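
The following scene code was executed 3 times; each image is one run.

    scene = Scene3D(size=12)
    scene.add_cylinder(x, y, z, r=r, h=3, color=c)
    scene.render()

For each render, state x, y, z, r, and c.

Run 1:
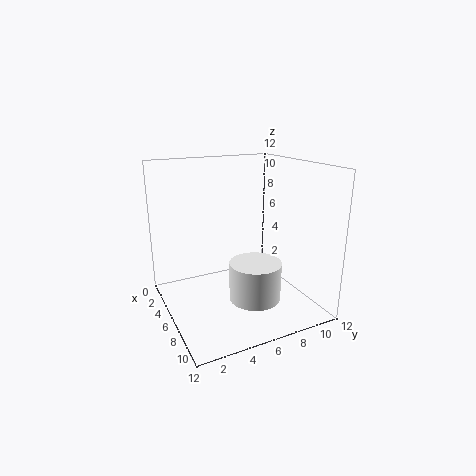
x = 9
y = 6
z = 2
r = 2
c = 'white'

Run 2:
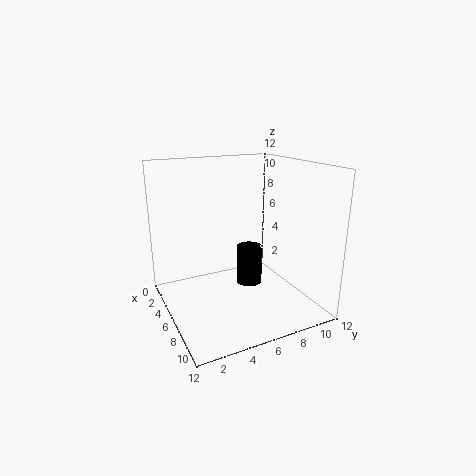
x = 8
y = 6
z = 3
r = 1
c = 'black'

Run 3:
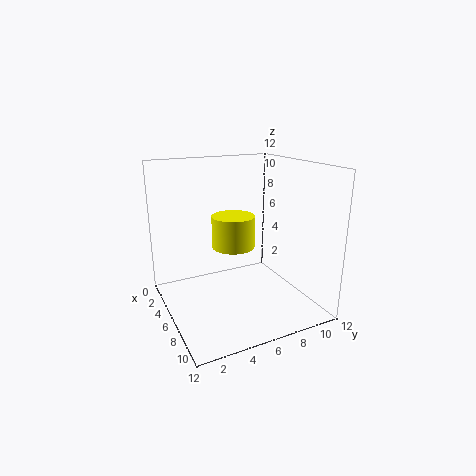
x = 3
y = 7
z = 4
r = 2
c = 'yellow'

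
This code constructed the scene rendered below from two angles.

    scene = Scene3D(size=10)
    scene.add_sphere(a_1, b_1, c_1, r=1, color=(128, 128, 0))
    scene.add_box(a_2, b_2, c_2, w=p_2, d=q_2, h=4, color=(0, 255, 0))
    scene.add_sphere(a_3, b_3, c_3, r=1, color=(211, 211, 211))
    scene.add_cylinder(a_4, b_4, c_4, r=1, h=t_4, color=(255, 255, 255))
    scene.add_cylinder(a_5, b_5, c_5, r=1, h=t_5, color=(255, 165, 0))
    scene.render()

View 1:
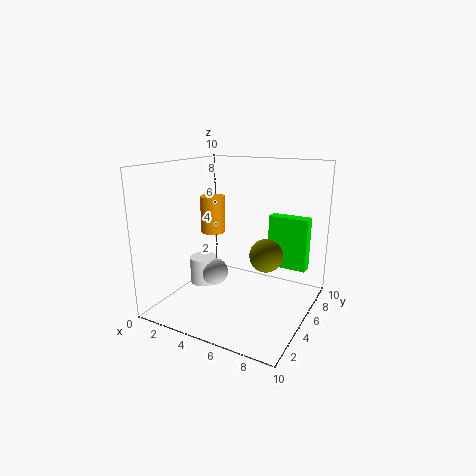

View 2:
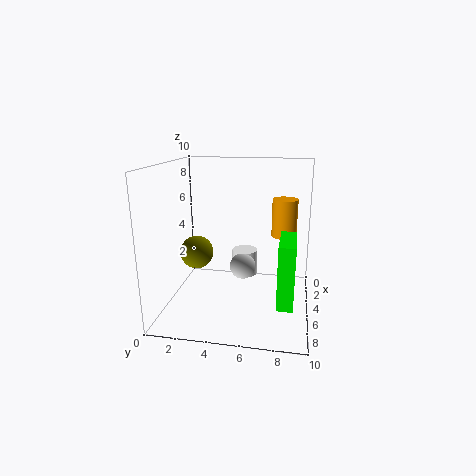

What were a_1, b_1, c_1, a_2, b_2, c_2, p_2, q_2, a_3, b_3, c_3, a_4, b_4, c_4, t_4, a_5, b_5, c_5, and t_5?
a_1 = 8, b_1 = 3, c_1 = 5, a_2 = 6, b_2 = 8, c_2 = 2, p_2 = 3, q_2 = 1, a_3 = 3, b_3 = 5, c_3 = 2, a_4 = 2, b_4 = 5, c_4 = 1, t_4 = 2, a_5 = 1, b_5 = 8, c_5 = 4, t_5 = 3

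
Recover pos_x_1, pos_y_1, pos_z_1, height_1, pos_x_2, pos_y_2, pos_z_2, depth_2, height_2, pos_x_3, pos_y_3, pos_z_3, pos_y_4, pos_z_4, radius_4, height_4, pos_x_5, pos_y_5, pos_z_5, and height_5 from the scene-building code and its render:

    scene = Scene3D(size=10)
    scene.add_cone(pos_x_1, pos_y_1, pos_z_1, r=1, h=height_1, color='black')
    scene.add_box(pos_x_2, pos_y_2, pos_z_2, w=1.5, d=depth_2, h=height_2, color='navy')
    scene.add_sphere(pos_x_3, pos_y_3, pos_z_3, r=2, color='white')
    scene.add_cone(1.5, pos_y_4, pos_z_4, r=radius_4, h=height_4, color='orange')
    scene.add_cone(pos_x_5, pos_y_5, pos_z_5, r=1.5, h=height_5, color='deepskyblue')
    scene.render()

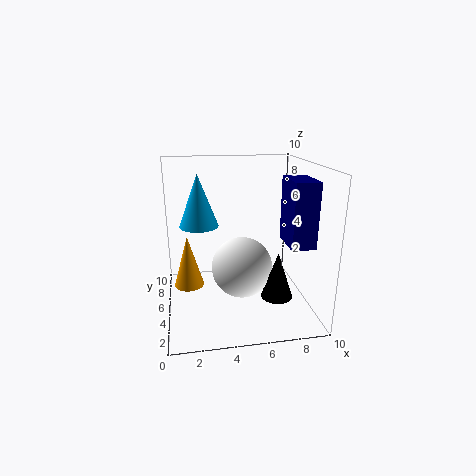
pos_x_1 = 7, pos_y_1 = 2, pos_z_1 = 2, height_1 = 3, pos_x_2 = 7.5, pos_y_2 = 1, pos_z_2 = 5.5, depth_2 = 2.5, height_2 = 4, pos_x_3 = 5, pos_y_3 = 3.5, pos_z_3 = 3.5, pos_y_4 = 4.5, pos_z_4 = 2, radius_4 = 1, height_4 = 3.5, pos_x_5 = 2.5, pos_y_5 = 8, pos_z_5 = 5, height_5 = 4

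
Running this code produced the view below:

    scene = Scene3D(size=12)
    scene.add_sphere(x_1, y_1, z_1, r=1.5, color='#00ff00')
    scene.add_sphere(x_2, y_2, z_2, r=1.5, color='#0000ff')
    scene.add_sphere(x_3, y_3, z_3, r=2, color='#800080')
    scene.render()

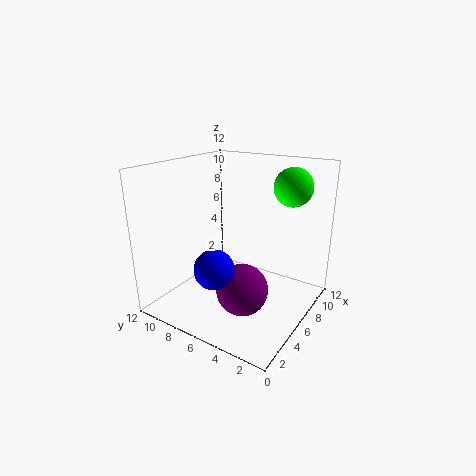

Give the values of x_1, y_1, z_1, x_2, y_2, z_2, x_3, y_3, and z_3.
x_1 = 7.5
y_1 = 2
z_1 = 10.5
x_2 = 2
y_2 = 5.5
z_2 = 5
x_3 = 3.5
y_3 = 4
z_3 = 3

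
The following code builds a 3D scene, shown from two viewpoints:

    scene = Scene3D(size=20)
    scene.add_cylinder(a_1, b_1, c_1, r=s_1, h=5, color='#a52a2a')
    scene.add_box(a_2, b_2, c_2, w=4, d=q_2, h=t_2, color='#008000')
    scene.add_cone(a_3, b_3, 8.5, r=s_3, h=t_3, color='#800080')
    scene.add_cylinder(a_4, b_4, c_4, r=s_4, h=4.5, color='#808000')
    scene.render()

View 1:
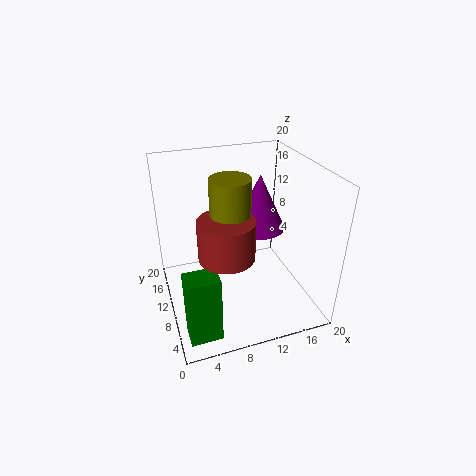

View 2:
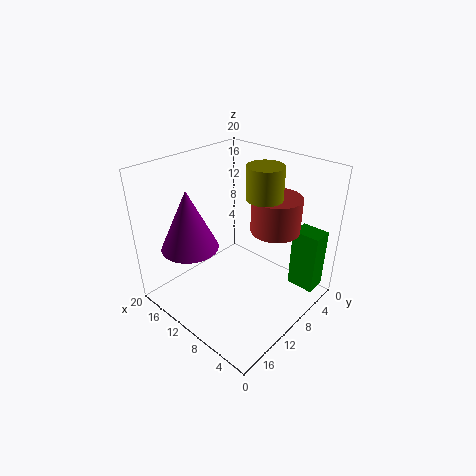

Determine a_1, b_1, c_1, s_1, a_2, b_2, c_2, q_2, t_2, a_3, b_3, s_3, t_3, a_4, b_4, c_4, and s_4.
a_1 = 7; b_1 = 5.5; c_1 = 10.5; s_1 = 3.5; a_2 = 1; b_2 = 1; c_2 = 1.5; q_2 = 3; t_2 = 9; a_3 = 15; b_3 = 14.5; s_3 = 4; t_3 = 8.5; a_4 = 8; b_4 = 7; c_4 = 15.5; s_4 = 2.5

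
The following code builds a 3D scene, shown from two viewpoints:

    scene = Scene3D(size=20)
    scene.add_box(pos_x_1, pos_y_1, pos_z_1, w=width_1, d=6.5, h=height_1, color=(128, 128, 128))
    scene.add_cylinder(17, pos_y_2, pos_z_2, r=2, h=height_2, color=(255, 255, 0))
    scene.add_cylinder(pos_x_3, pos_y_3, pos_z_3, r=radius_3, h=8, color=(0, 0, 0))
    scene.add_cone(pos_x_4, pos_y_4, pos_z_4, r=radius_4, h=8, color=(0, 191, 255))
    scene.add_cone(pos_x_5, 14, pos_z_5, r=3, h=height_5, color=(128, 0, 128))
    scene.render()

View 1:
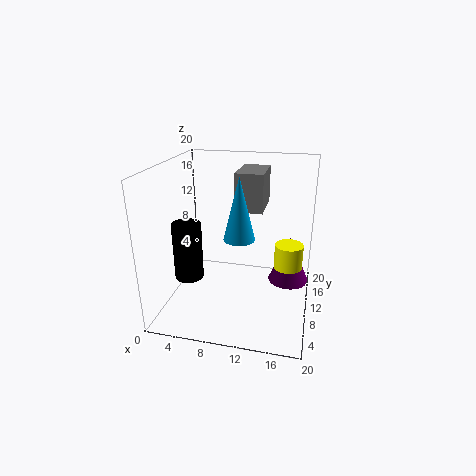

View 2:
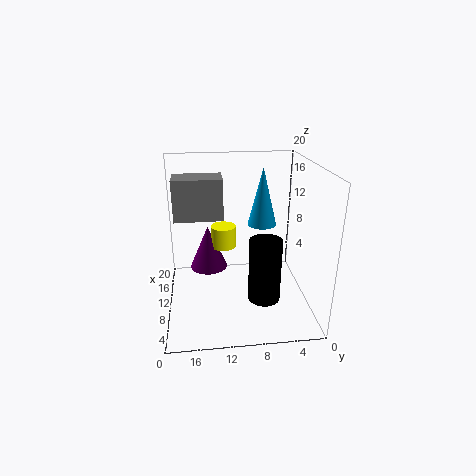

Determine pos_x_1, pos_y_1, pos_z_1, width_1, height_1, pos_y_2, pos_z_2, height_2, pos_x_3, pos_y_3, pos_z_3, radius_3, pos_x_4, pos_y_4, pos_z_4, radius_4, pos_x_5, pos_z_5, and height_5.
pos_x_1 = 9; pos_y_1 = 12; pos_z_1 = 13; width_1 = 4; height_1 = 5.5; pos_y_2 = 11.5; pos_z_2 = 5.5; height_2 = 3.5; pos_x_3 = 3.5; pos_y_3 = 7.5; pos_z_3 = 4.5; radius_3 = 2; pos_x_4 = 11; pos_y_4 = 6.5; pos_z_4 = 11.5; radius_4 = 2; pos_x_5 = 17; pos_z_5 = 2; height_5 = 7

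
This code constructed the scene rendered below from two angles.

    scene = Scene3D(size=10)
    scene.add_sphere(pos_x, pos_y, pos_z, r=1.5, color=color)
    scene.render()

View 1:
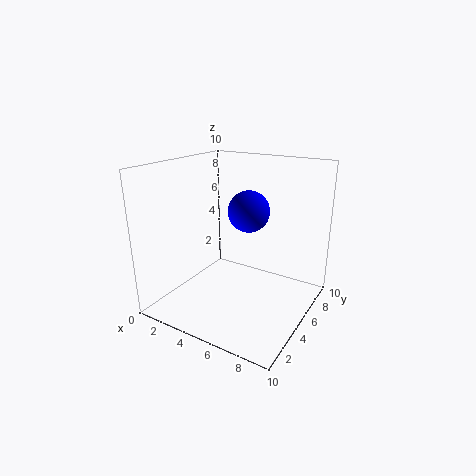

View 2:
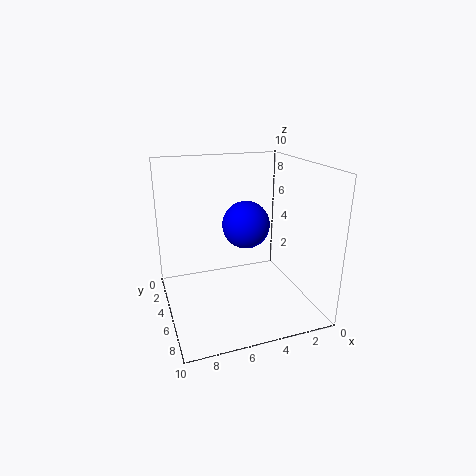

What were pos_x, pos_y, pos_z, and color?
pos_x = 5
pos_y = 6.5
pos_z = 6.5
color = 'blue'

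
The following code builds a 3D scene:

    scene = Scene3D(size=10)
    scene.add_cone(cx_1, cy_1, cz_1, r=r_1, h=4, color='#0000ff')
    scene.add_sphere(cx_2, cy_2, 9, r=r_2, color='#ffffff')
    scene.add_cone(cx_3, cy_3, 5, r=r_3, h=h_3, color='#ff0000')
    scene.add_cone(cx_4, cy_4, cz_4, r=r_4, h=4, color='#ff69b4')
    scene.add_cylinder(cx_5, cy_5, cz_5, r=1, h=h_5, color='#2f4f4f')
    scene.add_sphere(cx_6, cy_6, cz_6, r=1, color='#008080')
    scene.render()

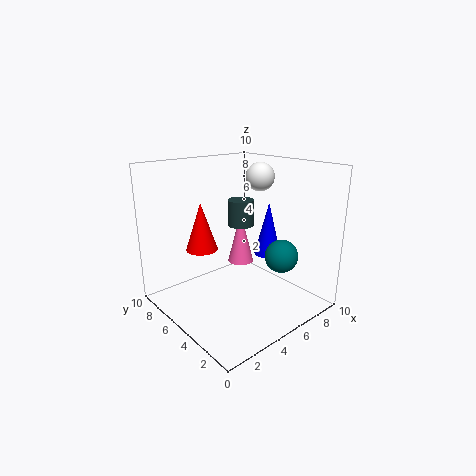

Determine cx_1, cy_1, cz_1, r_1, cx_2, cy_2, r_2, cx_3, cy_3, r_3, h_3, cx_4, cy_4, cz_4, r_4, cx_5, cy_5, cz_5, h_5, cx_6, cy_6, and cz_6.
cx_1 = 8; cy_1 = 5; cz_1 = 3; r_1 = 1; cx_2 = 7; cy_2 = 5; r_2 = 1; cx_3 = 2; cy_3 = 5; r_3 = 1; h_3 = 3; cx_4 = 7; cy_4 = 7; cz_4 = 2; r_4 = 1; cx_5 = 7; cy_5 = 7; cz_5 = 5; h_5 = 2; cx_6 = 5; cy_6 = 1; cz_6 = 5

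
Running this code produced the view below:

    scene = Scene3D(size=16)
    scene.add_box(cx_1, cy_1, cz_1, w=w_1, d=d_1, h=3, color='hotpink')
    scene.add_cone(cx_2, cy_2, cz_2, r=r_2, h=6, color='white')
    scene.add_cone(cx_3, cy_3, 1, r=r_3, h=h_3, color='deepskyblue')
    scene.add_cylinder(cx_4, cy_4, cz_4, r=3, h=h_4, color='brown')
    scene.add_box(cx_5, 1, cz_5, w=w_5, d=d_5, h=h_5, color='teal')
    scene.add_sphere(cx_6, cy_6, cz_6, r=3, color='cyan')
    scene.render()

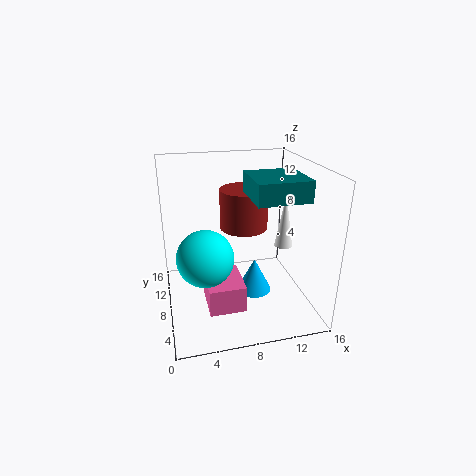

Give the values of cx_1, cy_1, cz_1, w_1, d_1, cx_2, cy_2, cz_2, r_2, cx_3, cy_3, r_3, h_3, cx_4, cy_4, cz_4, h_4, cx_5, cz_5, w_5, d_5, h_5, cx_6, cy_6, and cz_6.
cx_1 = 4; cy_1 = 4; cz_1 = 1; w_1 = 4; d_1 = 5; cx_2 = 13; cy_2 = 7; cz_2 = 7; r_2 = 1; cx_3 = 10; cy_3 = 8; r_3 = 2; h_3 = 4; cx_4 = 10; cy_4 = 13; cz_4 = 7; h_4 = 5; cx_5 = 8; cz_5 = 14; w_5 = 5; d_5 = 5; h_5 = 2; cx_6 = 4; cy_6 = 6; cz_6 = 7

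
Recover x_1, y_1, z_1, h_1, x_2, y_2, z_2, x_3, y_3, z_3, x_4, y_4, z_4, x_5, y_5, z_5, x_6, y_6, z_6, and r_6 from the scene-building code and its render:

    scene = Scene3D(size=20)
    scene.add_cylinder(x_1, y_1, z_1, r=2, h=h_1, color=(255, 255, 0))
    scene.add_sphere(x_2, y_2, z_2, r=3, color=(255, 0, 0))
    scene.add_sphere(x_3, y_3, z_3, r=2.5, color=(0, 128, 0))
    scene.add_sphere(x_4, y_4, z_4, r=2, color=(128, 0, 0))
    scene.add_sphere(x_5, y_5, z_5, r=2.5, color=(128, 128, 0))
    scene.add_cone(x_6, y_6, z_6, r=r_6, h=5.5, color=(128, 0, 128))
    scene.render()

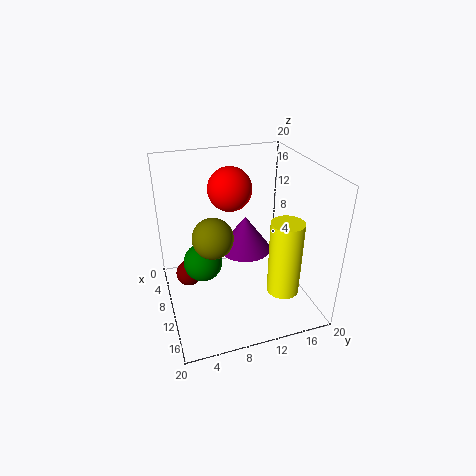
x_1 = 17.5, y_1 = 13.5, z_1 = 6, h_1 = 9.5, x_2 = 8, y_2 = 9.5, z_2 = 16.5, x_3 = 12, y_3 = 4.5, z_3 = 8.5, x_4 = 5, y_4 = 3.5, z_4 = 2, x_5 = 14, y_5 = 5.5, z_5 = 13, x_6 = 6, y_6 = 12.5, z_6 = 5.5, r_6 = 4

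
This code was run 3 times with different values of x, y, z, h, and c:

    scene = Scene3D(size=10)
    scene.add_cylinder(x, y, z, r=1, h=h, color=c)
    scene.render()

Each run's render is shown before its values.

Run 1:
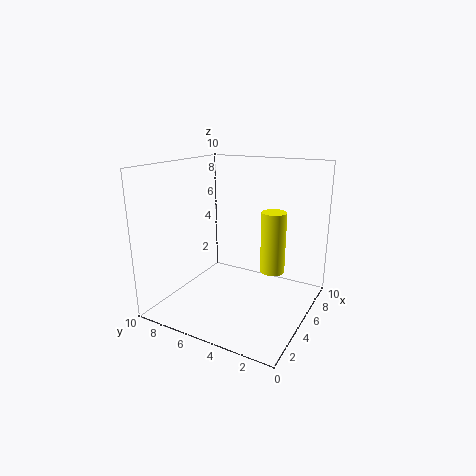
x = 9
y = 4
z = 1
h = 5
c = 'yellow'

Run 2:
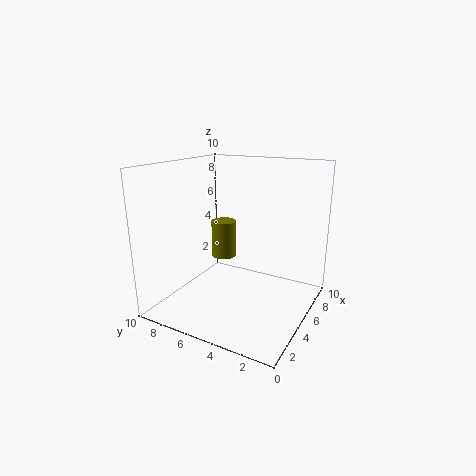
x = 8
y = 8
z = 2
h = 3
c = 'olive'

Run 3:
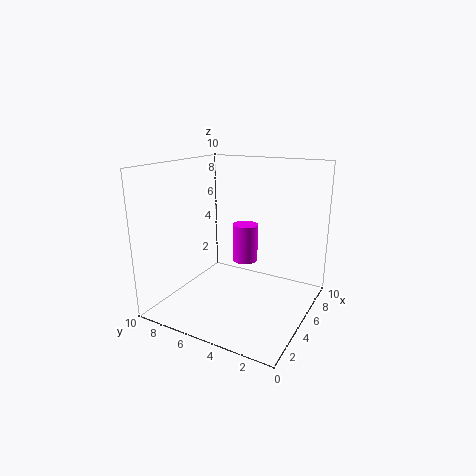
x = 8
y = 6
z = 2
h = 3
c = 'magenta'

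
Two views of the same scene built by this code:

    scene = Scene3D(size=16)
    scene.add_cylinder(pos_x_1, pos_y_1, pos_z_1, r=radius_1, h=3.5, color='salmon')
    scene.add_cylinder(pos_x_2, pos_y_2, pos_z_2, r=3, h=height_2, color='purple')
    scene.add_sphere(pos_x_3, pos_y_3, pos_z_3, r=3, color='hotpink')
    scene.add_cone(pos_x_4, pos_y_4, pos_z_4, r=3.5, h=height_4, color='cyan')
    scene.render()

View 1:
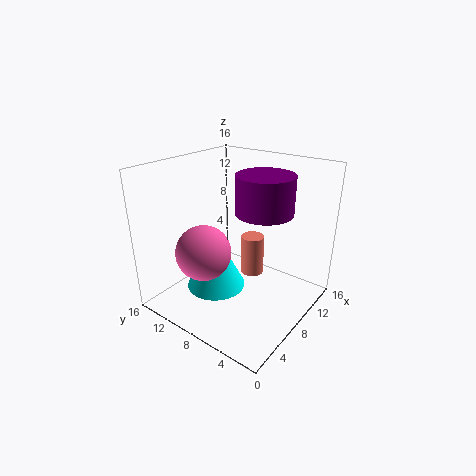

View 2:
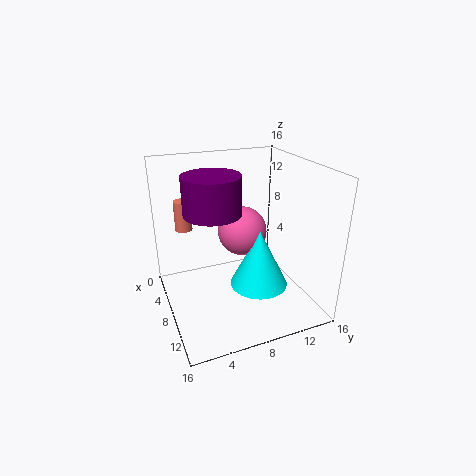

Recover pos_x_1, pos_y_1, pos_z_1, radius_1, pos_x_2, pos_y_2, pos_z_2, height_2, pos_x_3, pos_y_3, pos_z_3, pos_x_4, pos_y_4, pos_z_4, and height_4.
pos_x_1 = 3.5; pos_y_1 = 3; pos_z_1 = 8; radius_1 = 1; pos_x_2 = 8.5; pos_y_2 = 5; pos_z_2 = 11.5; height_2 = 4; pos_x_3 = 4.5; pos_y_3 = 10; pos_z_3 = 7; pos_x_4 = 7.5; pos_y_4 = 11; pos_z_4 = 1; height_4 = 7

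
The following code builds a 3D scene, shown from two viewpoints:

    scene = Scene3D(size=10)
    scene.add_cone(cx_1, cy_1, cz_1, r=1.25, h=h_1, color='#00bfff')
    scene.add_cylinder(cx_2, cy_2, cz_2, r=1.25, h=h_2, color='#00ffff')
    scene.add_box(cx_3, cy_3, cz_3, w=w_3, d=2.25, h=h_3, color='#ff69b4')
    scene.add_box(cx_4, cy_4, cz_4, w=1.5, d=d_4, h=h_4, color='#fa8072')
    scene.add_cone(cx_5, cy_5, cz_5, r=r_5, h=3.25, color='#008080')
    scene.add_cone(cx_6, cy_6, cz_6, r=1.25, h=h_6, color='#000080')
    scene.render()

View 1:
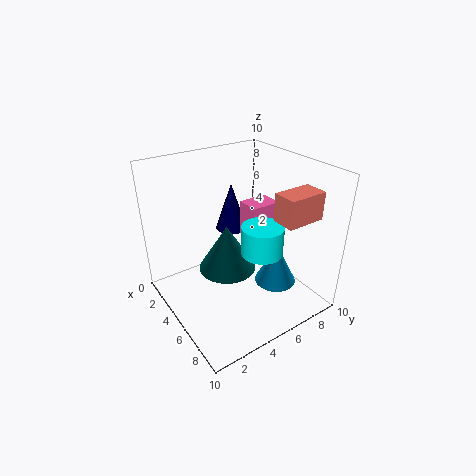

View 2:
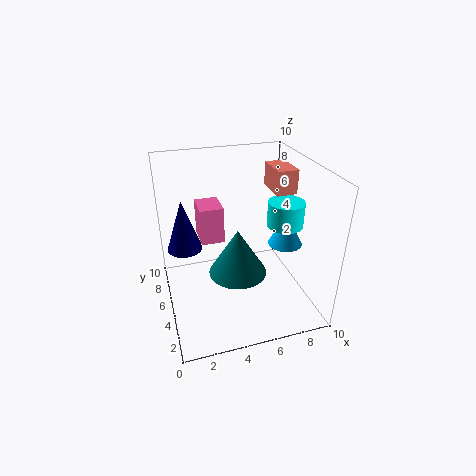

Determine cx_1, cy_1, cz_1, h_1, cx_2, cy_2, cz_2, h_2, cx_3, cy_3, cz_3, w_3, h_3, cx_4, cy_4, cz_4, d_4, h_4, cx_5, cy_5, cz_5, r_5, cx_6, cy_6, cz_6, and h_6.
cx_1 = 8.75; cy_1 = 5.25; cz_1 = 3.75; h_1 = 2.5; cx_2 = 8.25; cy_2 = 4.5; cz_2 = 5.75; h_2 = 1.75; cx_3 = 2.75; cy_3 = 6.75; cz_3 = 3.75; w_3 = 1.75; h_3 = 2.75; cx_4 = 8; cy_4 = 5.5; cz_4 = 7.5; d_4 = 2.5; h_4 = 1.75; cx_5 = 4.75; cy_5 = 4.25; cz_5 = 2.75; r_5 = 2; cx_6 = 1.5; cy_6 = 6.75; cz_6 = 3.75; h_6 = 3.75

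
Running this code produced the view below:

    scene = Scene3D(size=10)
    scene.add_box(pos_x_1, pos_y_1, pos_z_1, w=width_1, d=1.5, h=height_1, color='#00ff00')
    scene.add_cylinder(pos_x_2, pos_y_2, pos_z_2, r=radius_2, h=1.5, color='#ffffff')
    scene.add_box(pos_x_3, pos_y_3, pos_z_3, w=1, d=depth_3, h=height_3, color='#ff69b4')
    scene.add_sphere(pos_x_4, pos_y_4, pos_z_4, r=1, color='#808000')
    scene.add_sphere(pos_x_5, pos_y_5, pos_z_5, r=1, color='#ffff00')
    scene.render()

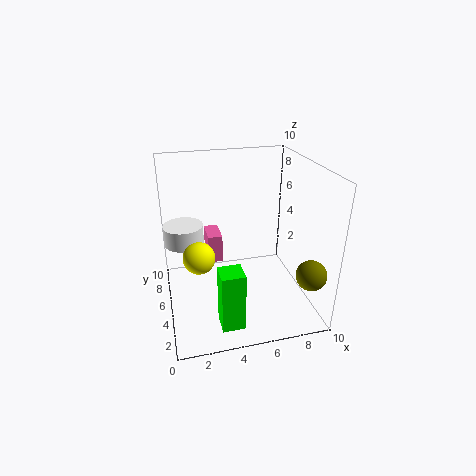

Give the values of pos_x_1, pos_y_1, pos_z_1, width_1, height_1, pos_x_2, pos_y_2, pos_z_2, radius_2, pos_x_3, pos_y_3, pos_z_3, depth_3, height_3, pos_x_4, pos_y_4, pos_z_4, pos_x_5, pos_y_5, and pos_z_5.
pos_x_1 = 3; pos_y_1 = 1; pos_z_1 = 0.5; width_1 = 1.5; height_1 = 4; pos_x_2 = 1.5; pos_y_2 = 8; pos_z_2 = 3.5; radius_2 = 1.5; pos_x_3 = 3; pos_y_3 = 5.5; pos_z_3 = 3; depth_3 = 2; height_3 = 2; pos_x_4 = 9; pos_y_4 = 1.5; pos_z_4 = 3.5; pos_x_5 = 2; pos_y_5 = 3; pos_z_5 = 5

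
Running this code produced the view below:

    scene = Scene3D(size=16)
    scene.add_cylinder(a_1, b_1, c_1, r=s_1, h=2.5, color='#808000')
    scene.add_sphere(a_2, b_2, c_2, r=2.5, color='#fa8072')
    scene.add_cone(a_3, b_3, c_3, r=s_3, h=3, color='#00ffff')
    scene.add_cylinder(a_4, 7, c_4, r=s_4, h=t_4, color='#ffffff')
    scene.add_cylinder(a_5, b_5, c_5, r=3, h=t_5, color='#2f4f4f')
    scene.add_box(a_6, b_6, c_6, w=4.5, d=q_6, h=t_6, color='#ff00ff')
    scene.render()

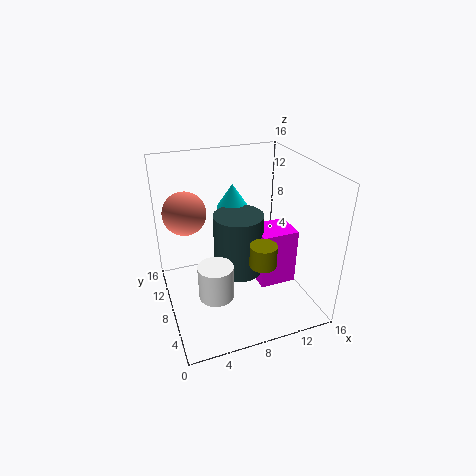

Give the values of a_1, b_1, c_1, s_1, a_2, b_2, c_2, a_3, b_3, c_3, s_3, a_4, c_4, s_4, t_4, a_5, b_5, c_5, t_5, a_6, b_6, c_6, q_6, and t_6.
a_1 = 10, b_1 = 5.5, c_1 = 5.5, s_1 = 1.5, a_2 = 3, b_2 = 12, c_2 = 10, a_3 = 9.5, b_3 = 14, c_3 = 9, s_3 = 2, a_4 = 5, c_4 = 1.5, s_4 = 2, t_4 = 4, a_5 = 9, b_5 = 10.5, c_5 = 2, t_5 = 7.5, a_6 = 11, b_6 = 7.5, c_6 = 0.5, q_6 = 4, t_6 = 7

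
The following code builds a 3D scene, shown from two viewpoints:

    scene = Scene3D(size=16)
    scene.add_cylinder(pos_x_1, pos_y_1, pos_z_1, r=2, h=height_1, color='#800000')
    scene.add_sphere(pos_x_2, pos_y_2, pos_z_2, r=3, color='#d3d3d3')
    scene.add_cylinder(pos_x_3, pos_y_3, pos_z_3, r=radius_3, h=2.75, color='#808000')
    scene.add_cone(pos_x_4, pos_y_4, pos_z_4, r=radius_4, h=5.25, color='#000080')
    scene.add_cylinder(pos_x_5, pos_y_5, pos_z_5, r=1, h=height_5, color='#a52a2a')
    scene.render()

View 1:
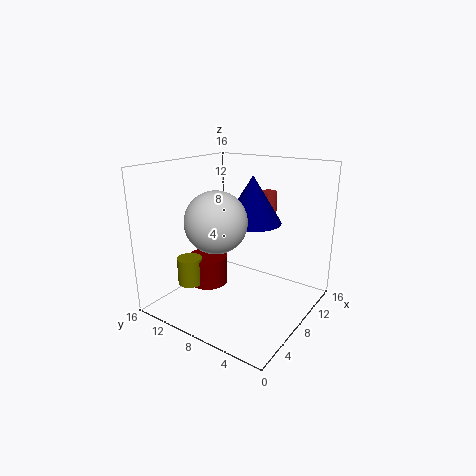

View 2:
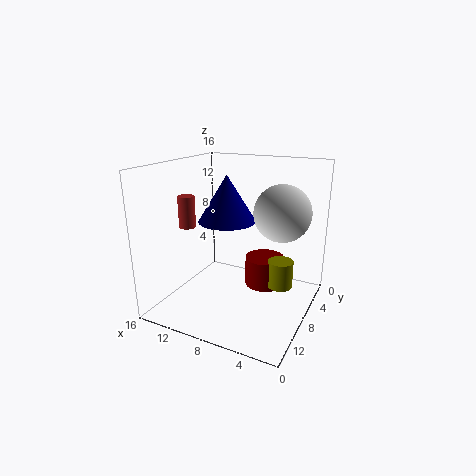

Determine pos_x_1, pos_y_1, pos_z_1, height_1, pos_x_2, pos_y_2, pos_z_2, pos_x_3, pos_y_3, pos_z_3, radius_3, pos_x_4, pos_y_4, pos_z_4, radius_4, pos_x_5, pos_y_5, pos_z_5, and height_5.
pos_x_1 = 4.25, pos_y_1 = 9.25, pos_z_1 = 4, height_1 = 3, pos_x_2 = 3.25, pos_y_2 = 7.25, pos_z_2 = 11.25, pos_x_3 = 2.25, pos_y_3 = 10, pos_z_3 = 4.5, radius_3 = 1.25, pos_x_4 = 9.75, pos_y_4 = 7.25, pos_z_4 = 9.5, radius_4 = 3.25, pos_x_5 = 14.75, pos_y_5 = 8, pos_z_5 = 8.25, height_5 = 3.75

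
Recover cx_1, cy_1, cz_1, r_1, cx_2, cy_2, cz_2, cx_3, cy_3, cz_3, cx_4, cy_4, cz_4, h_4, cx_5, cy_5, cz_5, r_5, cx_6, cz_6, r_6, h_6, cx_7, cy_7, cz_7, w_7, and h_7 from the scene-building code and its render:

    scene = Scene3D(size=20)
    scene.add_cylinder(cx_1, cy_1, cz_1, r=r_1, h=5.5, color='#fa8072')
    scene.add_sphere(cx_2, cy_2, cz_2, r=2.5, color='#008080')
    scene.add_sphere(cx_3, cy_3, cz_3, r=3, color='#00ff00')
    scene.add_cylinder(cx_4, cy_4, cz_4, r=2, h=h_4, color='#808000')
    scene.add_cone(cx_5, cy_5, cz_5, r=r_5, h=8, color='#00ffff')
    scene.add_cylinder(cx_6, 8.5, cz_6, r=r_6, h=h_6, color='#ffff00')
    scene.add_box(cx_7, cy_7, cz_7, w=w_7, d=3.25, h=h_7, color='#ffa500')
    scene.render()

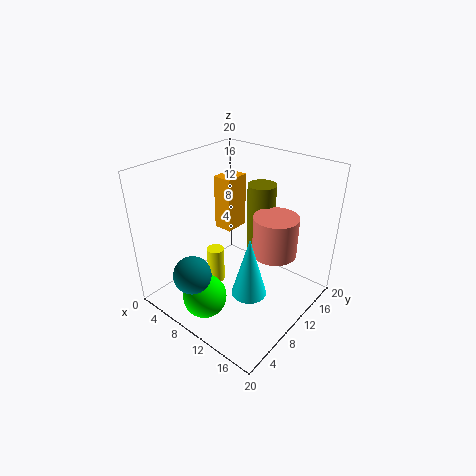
cx_1 = 14.75
cy_1 = 12
cz_1 = 8.5
r_1 = 3
cx_2 = 8.25
cy_2 = 2.75
cz_2 = 7
cx_3 = 9
cy_3 = 4
cz_3 = 3
cx_4 = 10.75
cy_4 = 14.25
cz_4 = 6.75
h_4 = 10
cx_5 = 14.75
cy_5 = 6.5
cz_5 = 5.25
r_5 = 2.25
cx_6 = 7
cz_6 = 2.5
r_6 = 1.25
h_6 = 5.25
cx_7 = 7.75
cy_7 = 8
cz_7 = 12
w_7 = 2.5
h_7 = 7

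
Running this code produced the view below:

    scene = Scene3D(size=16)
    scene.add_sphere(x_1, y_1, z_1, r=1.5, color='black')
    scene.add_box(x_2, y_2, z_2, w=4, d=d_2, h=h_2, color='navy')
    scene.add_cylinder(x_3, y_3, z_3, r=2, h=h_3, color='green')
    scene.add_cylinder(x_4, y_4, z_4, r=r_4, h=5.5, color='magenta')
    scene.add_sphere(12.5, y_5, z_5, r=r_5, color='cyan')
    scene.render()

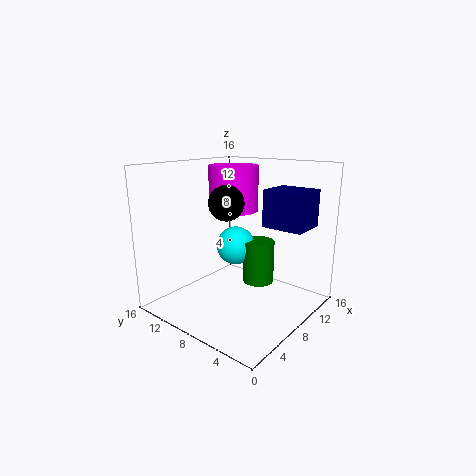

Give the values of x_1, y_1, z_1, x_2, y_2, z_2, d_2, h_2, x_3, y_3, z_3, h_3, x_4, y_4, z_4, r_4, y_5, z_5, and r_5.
x_1 = 1.5, y_1 = 4, z_1 = 13.5, x_2 = 9, y_2 = 1, z_2 = 9.5, d_2 = 4.5, h_2 = 4, x_3 = 13.5, y_3 = 9, z_3 = 0.5, h_3 = 5.5, x_4 = 11.5, y_4 = 11.5, z_4 = 10, r_4 = 3, y_5 = 12, z_5 = 5, r_5 = 2.5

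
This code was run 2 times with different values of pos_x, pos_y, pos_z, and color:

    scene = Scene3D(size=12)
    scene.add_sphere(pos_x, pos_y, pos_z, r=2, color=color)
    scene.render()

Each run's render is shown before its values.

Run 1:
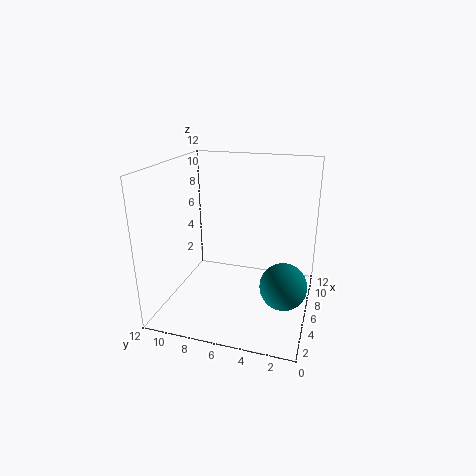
pos_x = 6; pos_y = 2; pos_z = 2; color = 'teal'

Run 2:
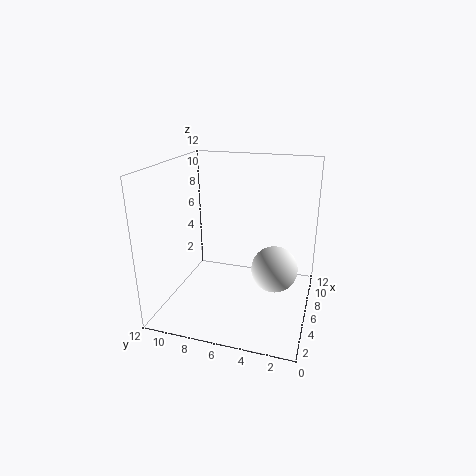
pos_x = 7; pos_y = 3; pos_z = 3; color = 'white'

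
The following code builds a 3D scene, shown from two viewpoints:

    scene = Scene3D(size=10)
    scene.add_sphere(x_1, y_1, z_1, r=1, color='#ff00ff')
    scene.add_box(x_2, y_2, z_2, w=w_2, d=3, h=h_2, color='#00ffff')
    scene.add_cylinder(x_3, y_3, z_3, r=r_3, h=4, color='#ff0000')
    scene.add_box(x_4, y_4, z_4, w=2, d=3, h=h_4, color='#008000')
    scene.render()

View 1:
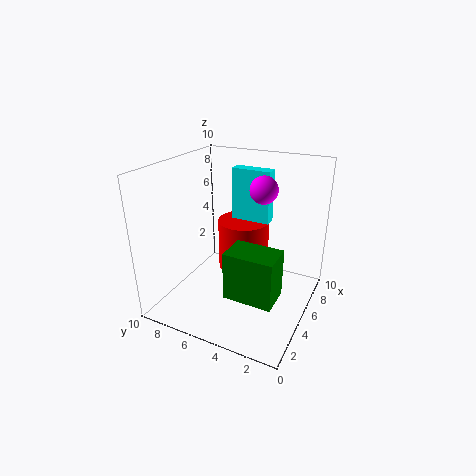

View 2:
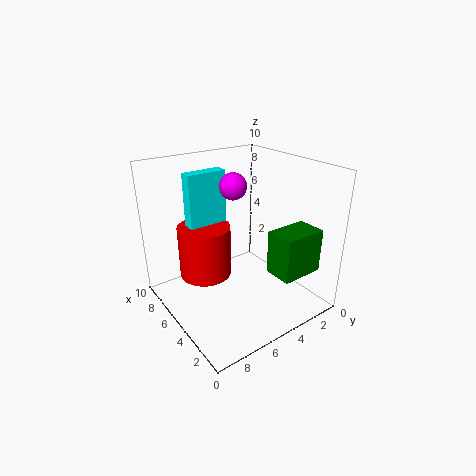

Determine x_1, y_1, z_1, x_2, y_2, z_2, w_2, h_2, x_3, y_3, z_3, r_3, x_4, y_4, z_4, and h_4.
x_1 = 7; y_1 = 4; z_1 = 8; x_2 = 8; y_2 = 4; z_2 = 5; w_2 = 1; h_2 = 4; x_3 = 8; y_3 = 6; z_3 = 1; r_3 = 2; x_4 = 1; y_4 = 1; z_4 = 3; h_4 = 3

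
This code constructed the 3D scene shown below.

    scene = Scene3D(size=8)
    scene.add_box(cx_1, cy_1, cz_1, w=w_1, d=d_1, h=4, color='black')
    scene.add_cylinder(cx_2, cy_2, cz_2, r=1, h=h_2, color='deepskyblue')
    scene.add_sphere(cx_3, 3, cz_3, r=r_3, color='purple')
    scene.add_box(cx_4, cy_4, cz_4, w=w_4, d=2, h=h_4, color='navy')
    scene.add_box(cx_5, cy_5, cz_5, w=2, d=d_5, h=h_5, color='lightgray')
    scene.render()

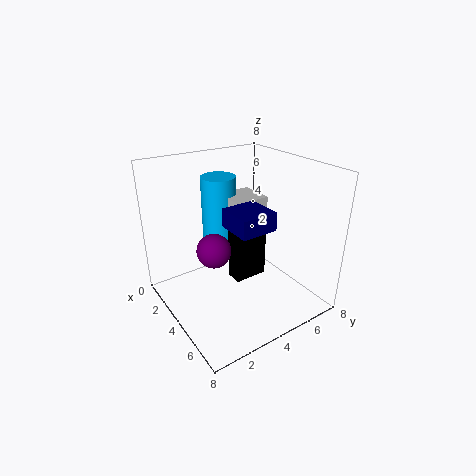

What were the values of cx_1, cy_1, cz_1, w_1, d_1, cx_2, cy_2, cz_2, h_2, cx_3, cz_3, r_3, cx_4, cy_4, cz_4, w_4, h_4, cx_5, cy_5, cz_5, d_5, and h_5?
cx_1 = 3, cy_1 = 4, cz_1 = 1, w_1 = 1, d_1 = 2, cx_2 = 2, cy_2 = 4, cz_2 = 3, h_2 = 4, cx_3 = 3, cz_3 = 3, r_3 = 1, cx_4 = 4, cy_4 = 3, cz_4 = 5, w_4 = 2, h_4 = 1, cx_5 = 2, cy_5 = 4, cz_5 = 5, d_5 = 2, h_5 = 1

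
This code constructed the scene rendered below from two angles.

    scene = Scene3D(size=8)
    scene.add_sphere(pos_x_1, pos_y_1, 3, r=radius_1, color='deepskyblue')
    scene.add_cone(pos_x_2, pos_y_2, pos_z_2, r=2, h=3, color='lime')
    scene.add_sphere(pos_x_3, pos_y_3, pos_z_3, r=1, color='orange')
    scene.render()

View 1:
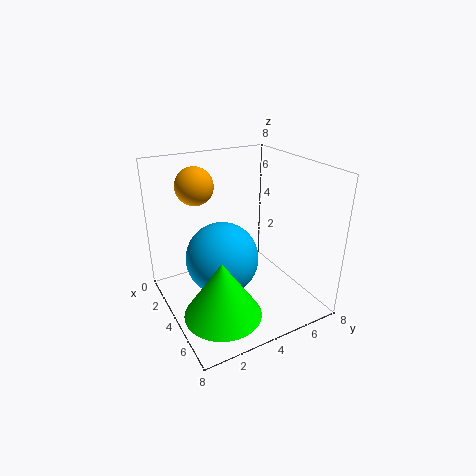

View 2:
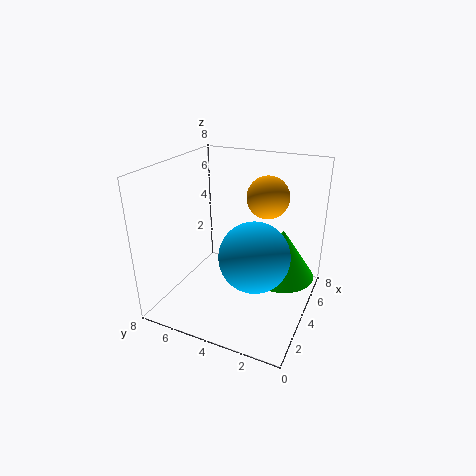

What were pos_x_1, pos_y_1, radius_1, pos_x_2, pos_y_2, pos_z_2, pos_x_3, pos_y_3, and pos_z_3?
pos_x_1 = 4, pos_y_1 = 3, radius_1 = 2, pos_x_2 = 6, pos_y_2 = 2, pos_z_2 = 1, pos_x_3 = 3, pos_y_3 = 2, pos_z_3 = 7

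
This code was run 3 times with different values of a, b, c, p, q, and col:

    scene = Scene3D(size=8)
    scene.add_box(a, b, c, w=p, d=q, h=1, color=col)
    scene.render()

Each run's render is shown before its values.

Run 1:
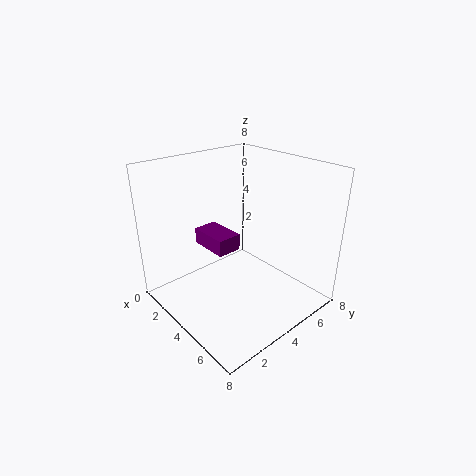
a = 0.5
b = 3.5
c = 2.5
p = 2.5
q = 1.5
col = 'purple'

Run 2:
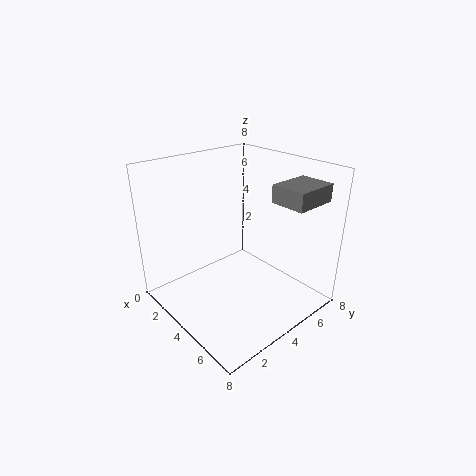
a = 5
b = 5.5
c = 6
p = 2
q = 2.5
col = 'gray'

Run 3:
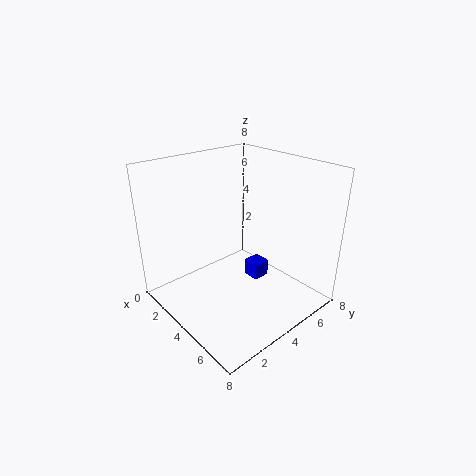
a = 3.5
b = 5
c = 1
p = 1
q = 1
col = 'blue'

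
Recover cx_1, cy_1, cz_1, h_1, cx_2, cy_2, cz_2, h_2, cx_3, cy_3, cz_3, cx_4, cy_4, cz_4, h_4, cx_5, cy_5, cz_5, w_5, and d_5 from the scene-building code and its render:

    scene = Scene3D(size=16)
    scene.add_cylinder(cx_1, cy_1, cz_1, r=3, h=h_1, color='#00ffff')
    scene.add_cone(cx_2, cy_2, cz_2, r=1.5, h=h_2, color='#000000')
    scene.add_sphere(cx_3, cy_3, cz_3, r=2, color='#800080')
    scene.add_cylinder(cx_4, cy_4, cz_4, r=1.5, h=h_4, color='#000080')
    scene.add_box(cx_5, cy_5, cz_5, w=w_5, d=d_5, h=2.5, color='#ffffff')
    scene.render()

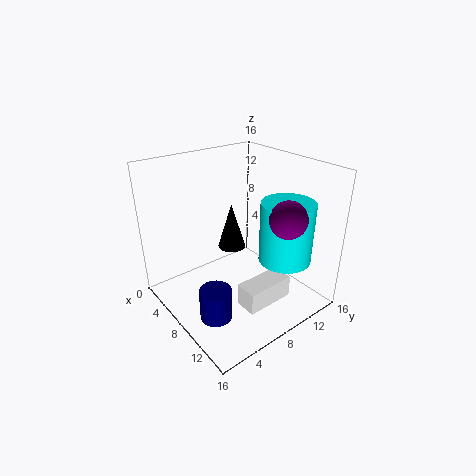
cx_1 = 11, cy_1 = 12.5, cz_1 = 5, h_1 = 7, cx_2 = 7.5, cy_2 = 7.5, cz_2 = 7, h_2 = 5, cx_3 = 12.5, cy_3 = 11, cz_3 = 11, cx_4 = 13, cy_4 = 1.5, cz_4 = 4, h_4 = 3, cx_5 = 10.5, cy_5 = 6, cz_5 = 1.5, w_5 = 2.5, d_5 = 5.5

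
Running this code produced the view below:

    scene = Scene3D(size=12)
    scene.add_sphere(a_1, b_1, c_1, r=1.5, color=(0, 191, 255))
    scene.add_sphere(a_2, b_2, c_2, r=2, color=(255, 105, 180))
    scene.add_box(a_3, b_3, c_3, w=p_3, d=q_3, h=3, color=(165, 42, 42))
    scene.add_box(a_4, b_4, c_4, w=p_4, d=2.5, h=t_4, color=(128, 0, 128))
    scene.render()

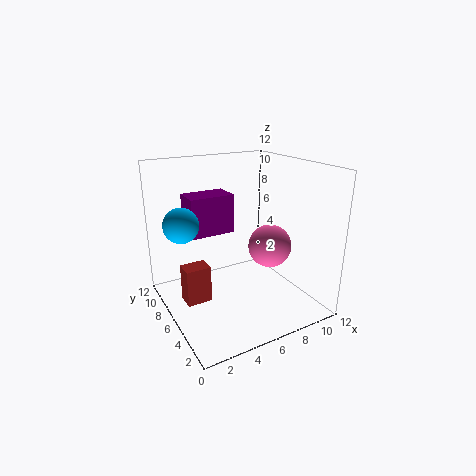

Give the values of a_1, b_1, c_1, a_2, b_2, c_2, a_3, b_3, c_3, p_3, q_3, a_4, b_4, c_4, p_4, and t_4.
a_1 = 2; b_1 = 8.5; c_1 = 7; a_2 = 10; b_2 = 7; c_2 = 4; a_3 = 1; b_3 = 5; c_3 = 1.5; p_3 = 2; q_3 = 1.5; a_4 = 3; b_4 = 8.5; c_4 = 5.5; p_4 = 4; t_4 = 3.5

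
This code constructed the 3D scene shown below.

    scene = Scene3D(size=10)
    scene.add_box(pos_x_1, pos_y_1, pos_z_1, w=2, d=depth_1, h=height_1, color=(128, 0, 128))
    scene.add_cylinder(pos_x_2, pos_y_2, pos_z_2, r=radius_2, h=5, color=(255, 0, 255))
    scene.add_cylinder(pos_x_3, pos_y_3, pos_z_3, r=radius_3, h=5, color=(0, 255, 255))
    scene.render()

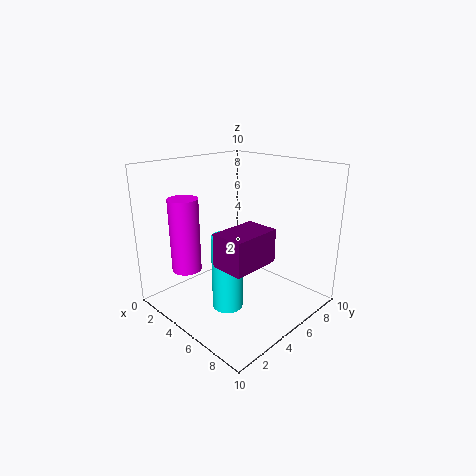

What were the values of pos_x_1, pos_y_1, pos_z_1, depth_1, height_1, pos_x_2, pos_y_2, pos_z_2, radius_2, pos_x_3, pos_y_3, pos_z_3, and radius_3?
pos_x_1 = 7; pos_y_1 = 1; pos_z_1 = 5; depth_1 = 3; height_1 = 2; pos_x_2 = 3; pos_y_2 = 2; pos_z_2 = 3; radius_2 = 1; pos_x_3 = 6; pos_y_3 = 3; pos_z_3 = 1; radius_3 = 1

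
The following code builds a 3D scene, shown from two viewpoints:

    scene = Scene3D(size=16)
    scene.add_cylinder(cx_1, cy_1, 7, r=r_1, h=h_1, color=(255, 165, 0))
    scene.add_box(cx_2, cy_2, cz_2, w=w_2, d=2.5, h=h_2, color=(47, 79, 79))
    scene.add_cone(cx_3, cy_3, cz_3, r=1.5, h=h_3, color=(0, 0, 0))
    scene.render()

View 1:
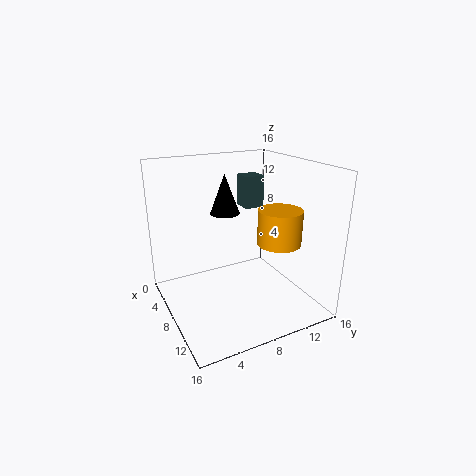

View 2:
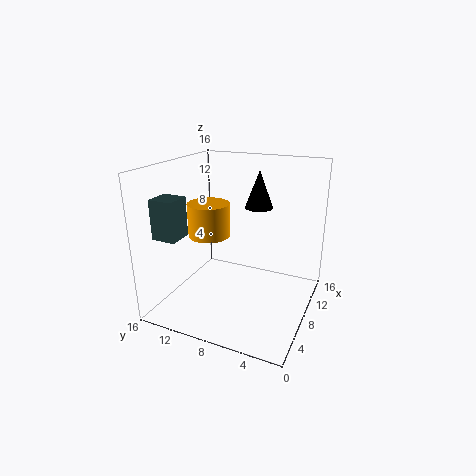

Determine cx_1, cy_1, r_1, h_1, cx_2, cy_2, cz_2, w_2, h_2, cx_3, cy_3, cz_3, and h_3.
cx_1 = 9.5; cy_1 = 12.5; r_1 = 2.5; h_1 = 4; cx_2 = 1; cy_2 = 11.5; cz_2 = 9.5; w_2 = 2.5; h_2 = 4; cx_3 = 9; cy_3 = 6; cz_3 = 11.5; h_3 = 4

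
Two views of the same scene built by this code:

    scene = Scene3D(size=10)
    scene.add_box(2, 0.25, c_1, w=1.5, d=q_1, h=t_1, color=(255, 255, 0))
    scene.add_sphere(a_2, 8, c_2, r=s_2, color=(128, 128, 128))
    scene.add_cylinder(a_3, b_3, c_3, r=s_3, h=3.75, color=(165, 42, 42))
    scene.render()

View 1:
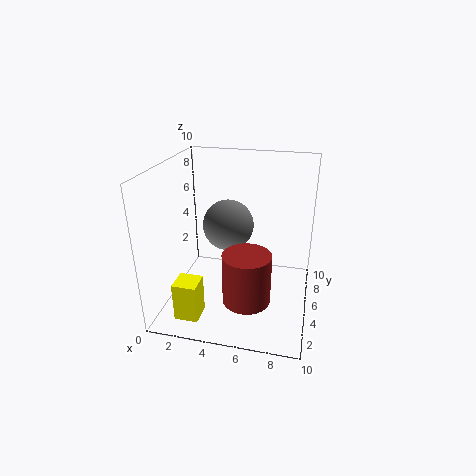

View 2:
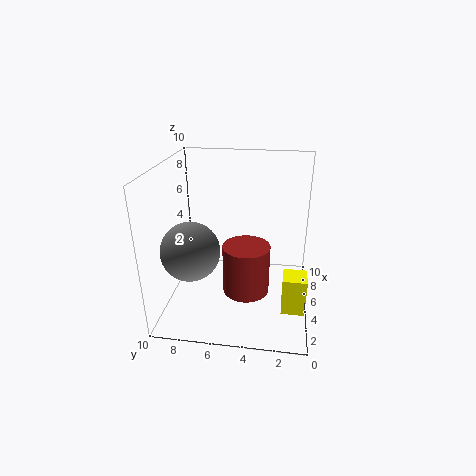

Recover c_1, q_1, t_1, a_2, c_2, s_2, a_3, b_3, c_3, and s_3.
c_1 = 1.25, q_1 = 1.5, t_1 = 2.5, a_2 = 3.5, c_2 = 4.5, s_2 = 2, a_3 = 5.75, b_3 = 4.5, c_3 = 0.25, s_3 = 1.75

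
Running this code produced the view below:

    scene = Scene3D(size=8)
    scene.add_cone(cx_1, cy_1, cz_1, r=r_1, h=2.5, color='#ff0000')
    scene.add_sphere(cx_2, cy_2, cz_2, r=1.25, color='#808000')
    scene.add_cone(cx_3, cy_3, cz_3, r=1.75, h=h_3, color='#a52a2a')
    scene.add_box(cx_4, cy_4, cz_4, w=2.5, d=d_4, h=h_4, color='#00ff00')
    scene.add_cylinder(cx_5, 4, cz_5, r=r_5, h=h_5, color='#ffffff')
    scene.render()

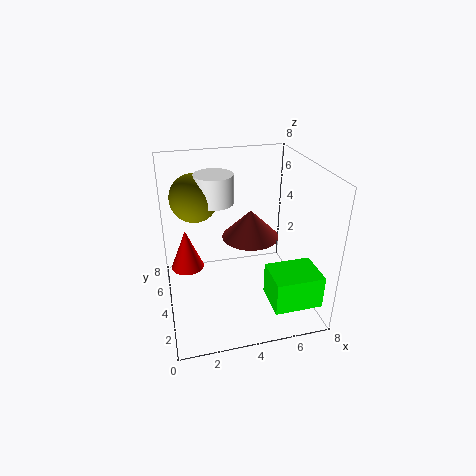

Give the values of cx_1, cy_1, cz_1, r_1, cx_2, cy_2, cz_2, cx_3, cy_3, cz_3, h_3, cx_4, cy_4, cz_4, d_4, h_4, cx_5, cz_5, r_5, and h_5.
cx_1 = 1.25; cy_1 = 6; cz_1 = 1.25; r_1 = 1; cx_2 = 1.75; cy_2 = 4.25; cz_2 = 6.5; cx_3 = 5.25; cy_3 = 5.75; cz_3 = 3; h_3 = 1.75; cx_4 = 5; cy_4 = 0.25; cz_4 = 1.5; d_4 = 2; h_4 = 1.75; cx_5 = 2.75; cz_5 = 6.25; r_5 = 1; h_5 = 1.5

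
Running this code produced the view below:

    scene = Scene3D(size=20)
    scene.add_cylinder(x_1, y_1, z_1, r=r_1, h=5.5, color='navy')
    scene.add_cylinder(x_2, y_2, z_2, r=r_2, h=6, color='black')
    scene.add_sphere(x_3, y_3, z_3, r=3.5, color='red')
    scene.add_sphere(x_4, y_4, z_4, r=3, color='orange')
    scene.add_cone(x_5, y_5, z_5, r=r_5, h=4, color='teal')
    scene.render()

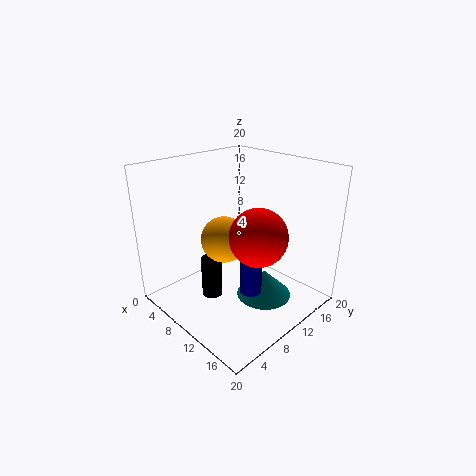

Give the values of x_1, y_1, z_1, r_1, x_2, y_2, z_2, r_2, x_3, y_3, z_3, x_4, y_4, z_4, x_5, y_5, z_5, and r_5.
x_1 = 13.5
y_1 = 9
z_1 = 3.5
r_1 = 1.5
x_2 = 7
y_2 = 7.5
z_2 = 0.5
r_2 = 1.5
x_3 = 16
y_3 = 7.5
z_3 = 13
x_4 = 10.5
y_4 = 7
z_4 = 11
x_5 = 12.5
y_5 = 13
z_5 = 0.5
r_5 = 4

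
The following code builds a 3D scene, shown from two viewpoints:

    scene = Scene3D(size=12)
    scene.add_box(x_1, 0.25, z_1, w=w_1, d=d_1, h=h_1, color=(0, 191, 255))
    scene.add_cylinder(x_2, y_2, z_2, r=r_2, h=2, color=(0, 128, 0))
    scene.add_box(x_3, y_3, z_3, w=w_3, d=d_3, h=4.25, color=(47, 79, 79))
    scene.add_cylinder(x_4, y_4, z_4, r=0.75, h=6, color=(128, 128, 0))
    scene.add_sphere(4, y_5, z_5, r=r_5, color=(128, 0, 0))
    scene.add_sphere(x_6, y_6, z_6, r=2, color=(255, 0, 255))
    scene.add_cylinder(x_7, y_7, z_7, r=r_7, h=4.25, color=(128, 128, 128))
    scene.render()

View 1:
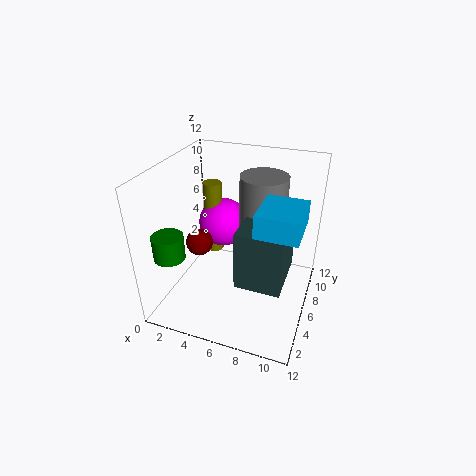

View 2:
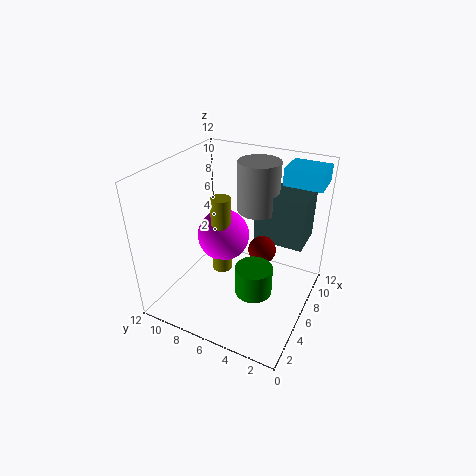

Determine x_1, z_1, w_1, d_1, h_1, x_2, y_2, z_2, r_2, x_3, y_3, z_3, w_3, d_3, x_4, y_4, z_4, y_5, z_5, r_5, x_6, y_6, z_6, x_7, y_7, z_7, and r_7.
x_1 = 9; z_1 = 10; w_1 = 2.75; d_1 = 3.25; h_1 = 1.5; x_2 = 1.5; y_2 = 2.5; z_2 = 5.25; r_2 = 1.25; x_3 = 7.5; y_3 = 1; z_3 = 5.25; w_3 = 3.25; d_3 = 4.25; x_4 = 3.75; y_4 = 6.25; z_4 = 4.5; y_5 = 3; z_5 = 7; r_5 = 1; x_6 = 4.5; y_6 = 6.5; z_6 = 7; x_7 = 8.25; y_7 = 5.25; z_7 = 7.75; r_7 = 1.75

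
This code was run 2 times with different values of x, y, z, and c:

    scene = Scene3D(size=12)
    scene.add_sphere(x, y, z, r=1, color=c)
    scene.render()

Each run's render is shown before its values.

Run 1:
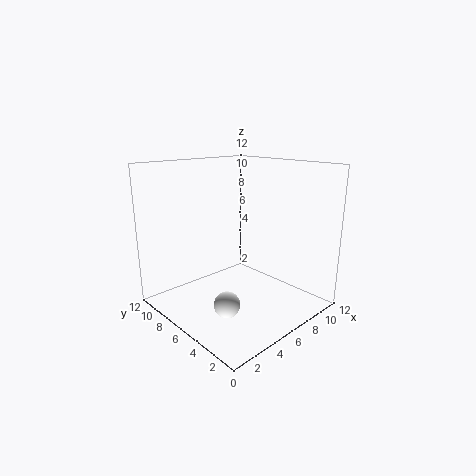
x = 2.75
y = 3.75
z = 2
c = 'white'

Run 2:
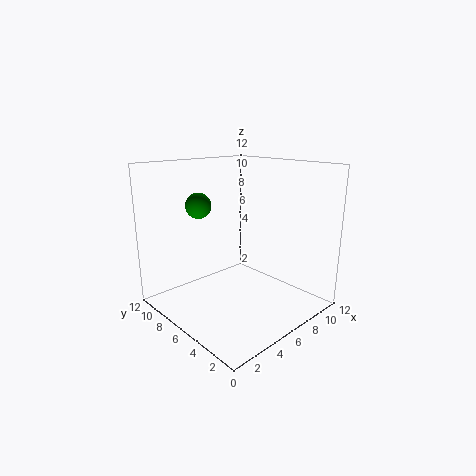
x = 3
y = 7.25
z = 9
c = 'green'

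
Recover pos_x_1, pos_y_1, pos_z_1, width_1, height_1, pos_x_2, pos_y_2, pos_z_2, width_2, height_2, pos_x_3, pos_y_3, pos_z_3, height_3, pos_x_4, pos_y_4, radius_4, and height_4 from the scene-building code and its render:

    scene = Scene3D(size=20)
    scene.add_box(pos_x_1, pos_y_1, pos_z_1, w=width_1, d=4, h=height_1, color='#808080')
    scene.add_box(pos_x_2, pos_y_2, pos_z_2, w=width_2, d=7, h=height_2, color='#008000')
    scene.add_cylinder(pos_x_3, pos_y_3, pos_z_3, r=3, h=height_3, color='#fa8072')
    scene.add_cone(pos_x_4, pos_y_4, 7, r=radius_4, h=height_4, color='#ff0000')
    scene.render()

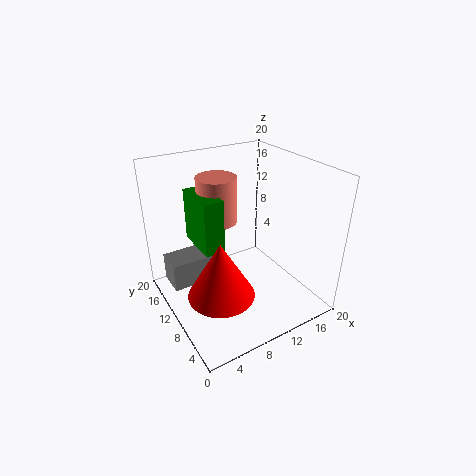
pos_x_1 = 1
pos_y_1 = 12
pos_z_1 = 3
width_1 = 6
height_1 = 4
pos_x_2 = 6
pos_y_2 = 12
pos_z_2 = 7
width_2 = 3
height_2 = 8
pos_x_3 = 10
pos_y_3 = 16
pos_z_3 = 10
height_3 = 7
pos_x_4 = 4
pos_y_4 = 4
radius_4 = 4
height_4 = 7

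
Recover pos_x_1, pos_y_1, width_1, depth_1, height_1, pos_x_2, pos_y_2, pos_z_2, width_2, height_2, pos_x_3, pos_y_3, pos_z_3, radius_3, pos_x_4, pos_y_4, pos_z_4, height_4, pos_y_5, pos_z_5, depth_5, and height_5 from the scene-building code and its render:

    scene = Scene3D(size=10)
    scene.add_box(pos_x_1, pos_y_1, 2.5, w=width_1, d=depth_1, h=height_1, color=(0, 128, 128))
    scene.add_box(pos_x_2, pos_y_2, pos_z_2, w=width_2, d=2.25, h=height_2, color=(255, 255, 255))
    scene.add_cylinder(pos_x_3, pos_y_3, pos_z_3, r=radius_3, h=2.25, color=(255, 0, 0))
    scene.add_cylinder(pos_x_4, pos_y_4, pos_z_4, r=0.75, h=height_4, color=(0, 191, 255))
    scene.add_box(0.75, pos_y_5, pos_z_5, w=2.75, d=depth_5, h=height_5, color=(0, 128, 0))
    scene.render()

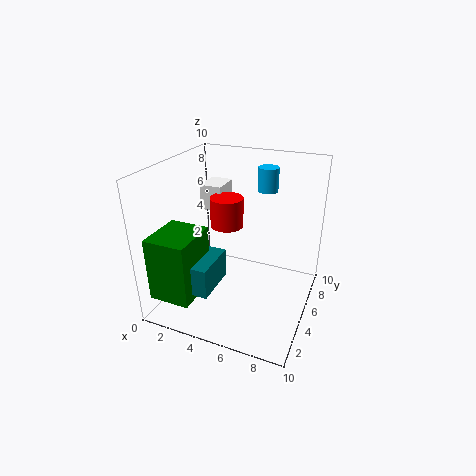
pos_x_1 = 3, pos_y_1 = 1, width_1 = 1.5, depth_1 = 3, height_1 = 2, pos_x_2 = 0.75, pos_y_2 = 7.5, pos_z_2 = 5.5, width_2 = 1.75, height_2 = 2, pos_x_3 = 3.25, pos_y_3 = 7, pos_z_3 = 4.75, radius_3 = 1.25, pos_x_4 = 6, pos_y_4 = 8.25, pos_z_4 = 7.5, height_4 = 1.75, pos_y_5 = 0.25, pos_z_5 = 2, depth_5 = 3.25, height_5 = 4.25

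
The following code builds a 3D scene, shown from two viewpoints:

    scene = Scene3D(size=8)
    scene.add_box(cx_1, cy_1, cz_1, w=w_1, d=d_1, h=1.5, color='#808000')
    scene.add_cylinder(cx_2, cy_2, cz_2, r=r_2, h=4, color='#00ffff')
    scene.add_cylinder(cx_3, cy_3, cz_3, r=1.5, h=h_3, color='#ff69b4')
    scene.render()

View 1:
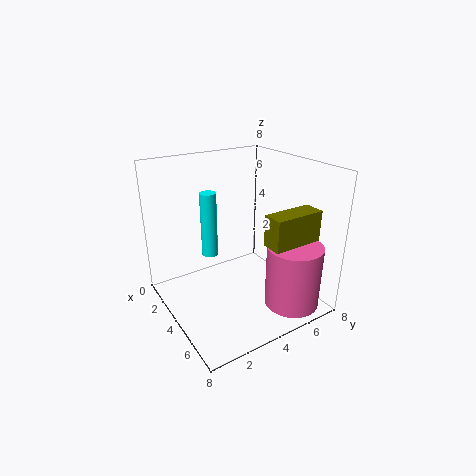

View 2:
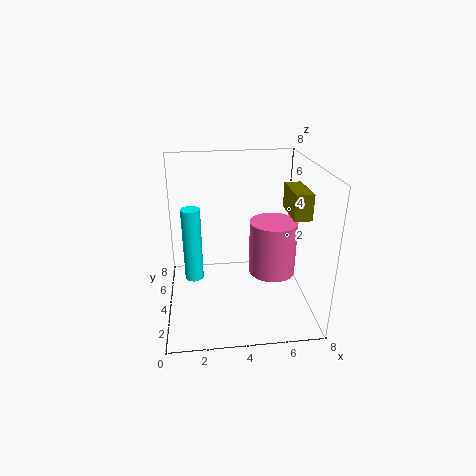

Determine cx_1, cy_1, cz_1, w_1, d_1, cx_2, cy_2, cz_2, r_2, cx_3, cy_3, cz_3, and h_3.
cx_1 = 7
cy_1 = 3.5
cz_1 = 5
w_1 = 1
d_1 = 2.5
cx_2 = 1.5
cy_2 = 3.5
cz_2 = 2
r_2 = 0.5
cx_3 = 6.5
cy_3 = 6
cz_3 = 0.5
h_3 = 3.5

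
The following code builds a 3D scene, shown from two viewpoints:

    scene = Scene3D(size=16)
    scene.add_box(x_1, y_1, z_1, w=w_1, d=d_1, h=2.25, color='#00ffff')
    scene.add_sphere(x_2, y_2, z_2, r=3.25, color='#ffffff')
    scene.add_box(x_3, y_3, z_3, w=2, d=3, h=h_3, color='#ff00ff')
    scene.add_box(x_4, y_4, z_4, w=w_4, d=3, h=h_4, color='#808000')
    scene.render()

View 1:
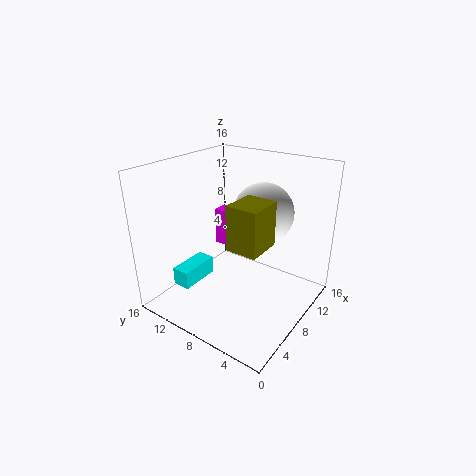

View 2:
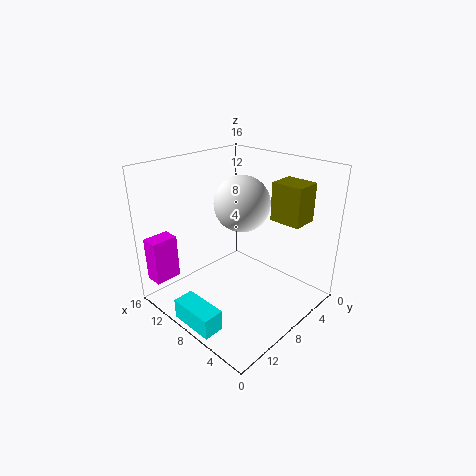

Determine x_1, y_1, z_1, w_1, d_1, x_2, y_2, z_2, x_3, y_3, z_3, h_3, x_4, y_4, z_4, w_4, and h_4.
x_1 = 5
y_1 = 13.5
z_1 = 0.5
w_1 = 5
d_1 = 2.25
x_2 = 9.5
y_2 = 5.75
z_2 = 11
x_3 = 13.25
y_3 = 12.5
z_3 = 3
h_3 = 5
x_4 = 2.25
y_4 = 2.25
z_4 = 10
w_4 = 3.5
h_4 = 4.25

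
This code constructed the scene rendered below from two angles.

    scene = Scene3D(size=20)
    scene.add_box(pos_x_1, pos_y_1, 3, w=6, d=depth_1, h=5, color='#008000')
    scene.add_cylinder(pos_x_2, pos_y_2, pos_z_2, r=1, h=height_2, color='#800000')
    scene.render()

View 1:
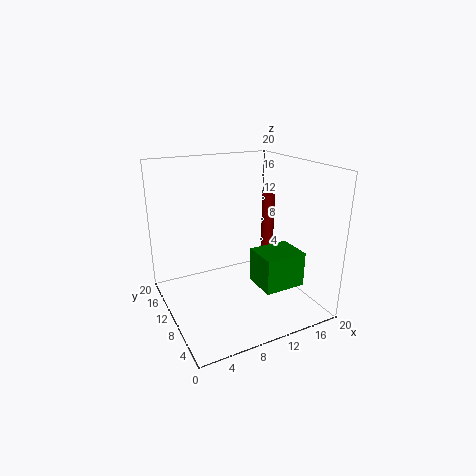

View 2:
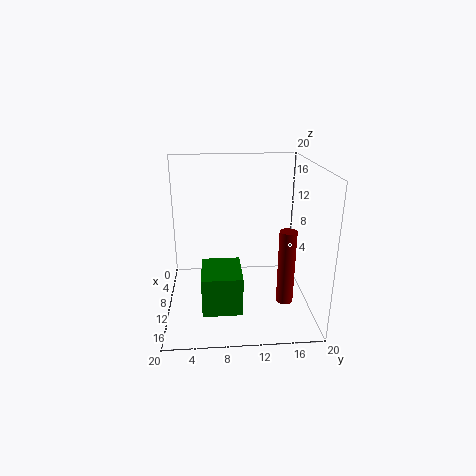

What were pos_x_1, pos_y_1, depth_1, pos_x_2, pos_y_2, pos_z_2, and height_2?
pos_x_1 = 12, pos_y_1 = 5, depth_1 = 5, pos_x_2 = 18, pos_y_2 = 15, pos_z_2 = 5, height_2 = 9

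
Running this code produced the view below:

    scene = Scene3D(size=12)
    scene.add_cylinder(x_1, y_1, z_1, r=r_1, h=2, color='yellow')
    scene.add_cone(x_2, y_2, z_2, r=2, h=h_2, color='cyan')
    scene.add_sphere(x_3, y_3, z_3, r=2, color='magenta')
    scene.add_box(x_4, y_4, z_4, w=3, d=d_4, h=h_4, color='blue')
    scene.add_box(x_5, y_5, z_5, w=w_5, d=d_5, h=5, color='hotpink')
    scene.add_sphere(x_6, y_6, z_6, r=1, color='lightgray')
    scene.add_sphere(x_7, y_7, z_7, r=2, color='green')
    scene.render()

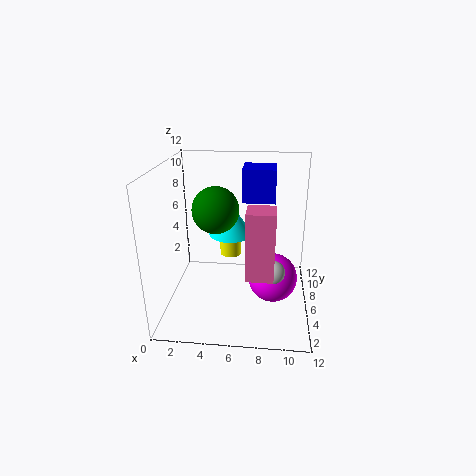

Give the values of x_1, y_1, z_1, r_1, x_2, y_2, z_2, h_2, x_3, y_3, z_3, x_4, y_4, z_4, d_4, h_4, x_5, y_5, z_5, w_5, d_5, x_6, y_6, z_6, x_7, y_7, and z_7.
x_1 = 5; y_1 = 9; z_1 = 3; r_1 = 1; x_2 = 5; y_2 = 9; z_2 = 5; h_2 = 3; x_3 = 9; y_3 = 5; z_3 = 3; x_4 = 6; y_4 = 9; z_4 = 8; d_4 = 3; h_4 = 3; x_5 = 7; y_5 = 1; z_5 = 5; w_5 = 2; d_5 = 2; x_6 = 9; y_6 = 4; z_6 = 4; x_7 = 4; y_7 = 7; z_7 = 8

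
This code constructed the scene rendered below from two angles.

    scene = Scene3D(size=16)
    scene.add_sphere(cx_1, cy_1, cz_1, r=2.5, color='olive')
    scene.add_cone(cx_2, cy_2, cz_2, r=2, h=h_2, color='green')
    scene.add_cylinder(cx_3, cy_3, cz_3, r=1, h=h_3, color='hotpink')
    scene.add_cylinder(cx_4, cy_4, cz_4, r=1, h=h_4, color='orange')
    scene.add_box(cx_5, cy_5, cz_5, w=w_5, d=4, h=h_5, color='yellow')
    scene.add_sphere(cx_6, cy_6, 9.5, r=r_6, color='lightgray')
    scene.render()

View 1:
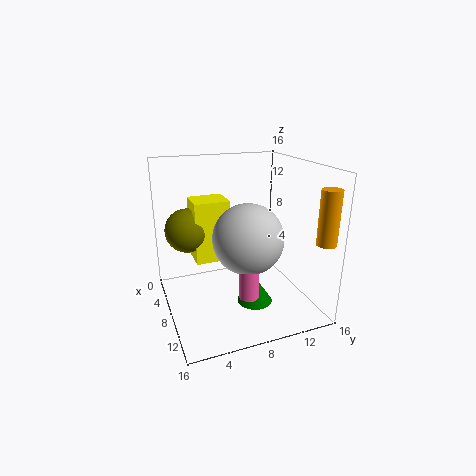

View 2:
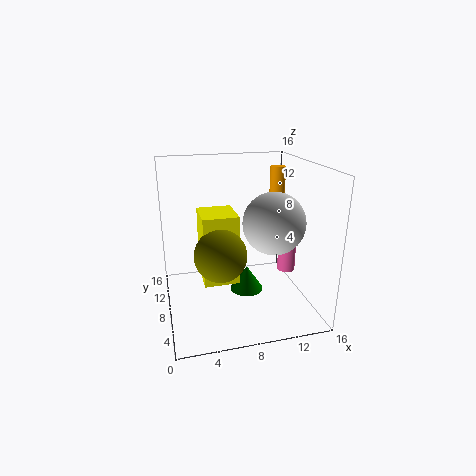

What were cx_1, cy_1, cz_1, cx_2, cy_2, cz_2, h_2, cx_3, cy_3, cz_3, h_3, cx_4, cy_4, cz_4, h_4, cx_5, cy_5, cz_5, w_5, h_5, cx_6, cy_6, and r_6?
cx_1 = 5; cy_1 = 3; cz_1 = 8.5; cx_2 = 9.5; cy_2 = 9.5; cz_2 = 0.5; h_2 = 3; cx_3 = 13.5; cy_3 = 7; cz_3 = 4; h_3 = 4.5; cx_4 = 15; cy_4 = 14.5; cz_4 = 9; h_4 = 5.5; cx_5 = 3.5; cy_5 = 3.5; cz_5 = 5; w_5 = 3.5; h_5 = 7; cx_6 = 12; cy_6 = 7.5; r_6 = 3.5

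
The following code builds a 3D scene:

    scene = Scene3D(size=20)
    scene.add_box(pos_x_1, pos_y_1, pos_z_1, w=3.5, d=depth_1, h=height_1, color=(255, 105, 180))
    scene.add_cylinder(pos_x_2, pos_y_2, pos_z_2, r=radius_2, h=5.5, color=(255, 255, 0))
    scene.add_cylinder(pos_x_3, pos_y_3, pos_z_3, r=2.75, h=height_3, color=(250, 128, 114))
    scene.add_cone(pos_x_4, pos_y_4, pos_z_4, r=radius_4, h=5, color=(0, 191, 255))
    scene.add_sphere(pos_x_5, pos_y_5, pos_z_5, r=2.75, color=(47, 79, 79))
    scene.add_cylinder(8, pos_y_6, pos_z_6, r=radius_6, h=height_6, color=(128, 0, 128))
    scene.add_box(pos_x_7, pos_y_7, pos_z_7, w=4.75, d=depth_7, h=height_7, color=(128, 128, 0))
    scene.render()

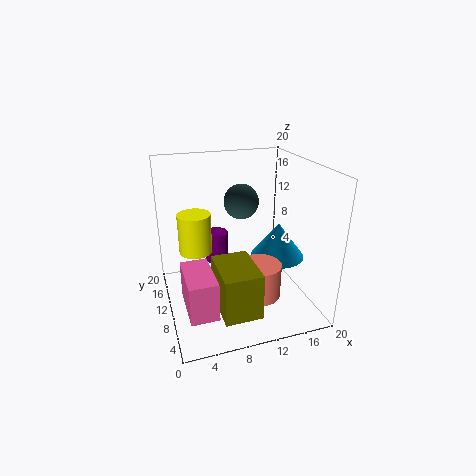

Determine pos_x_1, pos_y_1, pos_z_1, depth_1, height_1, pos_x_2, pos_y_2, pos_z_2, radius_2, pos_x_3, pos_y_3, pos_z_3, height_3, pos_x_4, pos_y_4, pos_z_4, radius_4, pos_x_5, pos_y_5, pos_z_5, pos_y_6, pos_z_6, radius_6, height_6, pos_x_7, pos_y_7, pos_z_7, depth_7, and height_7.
pos_x_1 = 1.5, pos_y_1 = 1.5, pos_z_1 = 3.75, depth_1 = 6.5, height_1 = 5, pos_x_2 = 4.25, pos_y_2 = 11.25, pos_z_2 = 8.25, radius_2 = 2.25, pos_x_3 = 11.25, pos_y_3 = 4.75, pos_z_3 = 4, height_3 = 4.5, pos_x_4 = 15.5, pos_y_4 = 8.75, pos_z_4 = 7, radius_4 = 3.75, pos_x_5 = 12.75, pos_y_5 = 16.75, pos_z_5 = 12.75, pos_y_6 = 14.5, pos_z_6 = 4.75, radius_6 = 1.75, height_6 = 4.5, pos_x_7 = 5.5, pos_y_7 = 0.75, pos_z_7 = 3.25, depth_7 = 6.75, height_7 = 6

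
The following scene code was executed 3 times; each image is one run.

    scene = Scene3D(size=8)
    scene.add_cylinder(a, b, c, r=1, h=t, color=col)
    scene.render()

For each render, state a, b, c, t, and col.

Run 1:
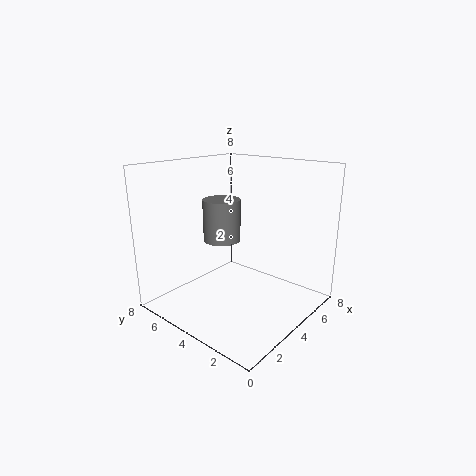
a = 3.25, b = 4.5, c = 4, t = 2.25, col = 'gray'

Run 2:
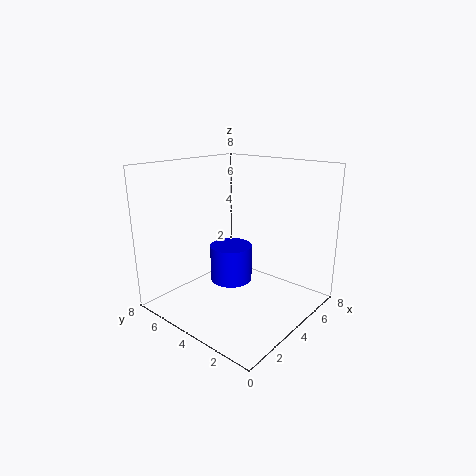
a = 2, b = 2.75, c = 2.75, t = 1.75, col = 'blue'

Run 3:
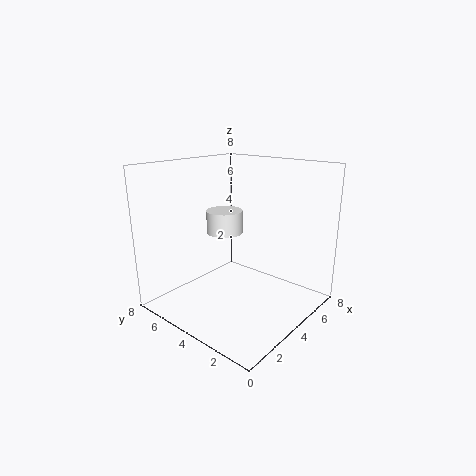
a = 3.75, b = 4.75, c = 4.25, t = 1.25, col = 'white'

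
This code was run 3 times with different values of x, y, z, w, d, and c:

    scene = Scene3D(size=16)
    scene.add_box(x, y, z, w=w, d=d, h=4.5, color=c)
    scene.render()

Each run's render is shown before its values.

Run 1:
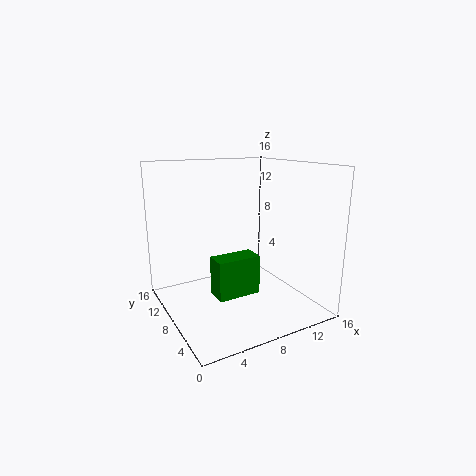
x = 5; y = 6.5; z = 1.5; w = 5; d = 2.5; c = 'green'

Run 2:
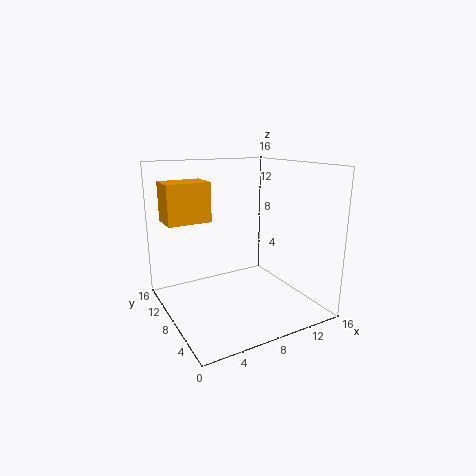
x = 1; y = 10.5; z = 9.5; w = 5; d = 3.5; c = 'orange'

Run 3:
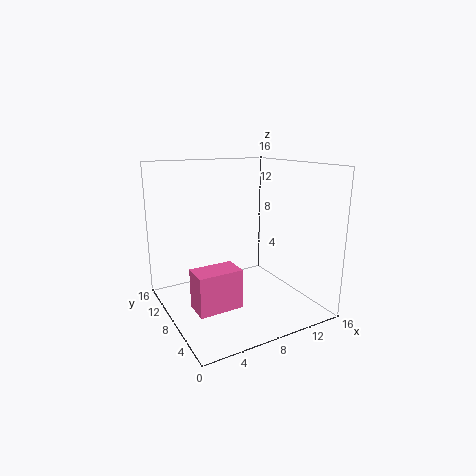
x = 2.5; y = 6; z = 0.5; w = 5; d = 3; c = 'hotpink'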